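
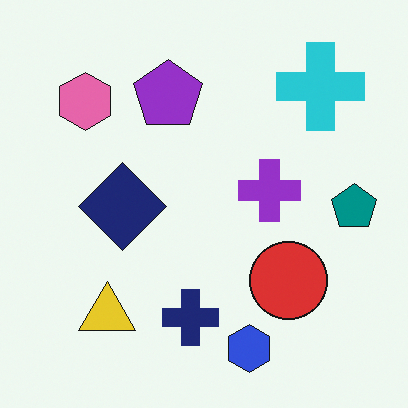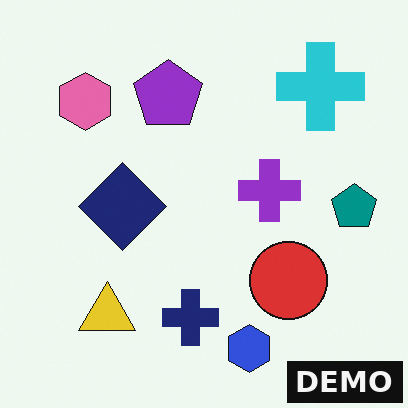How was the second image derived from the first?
This is the original image watermarked with the text "DEMO" in the lower-right corner.

A dark label reading "DEMO" appears in the lower-right corner.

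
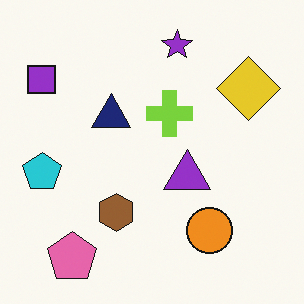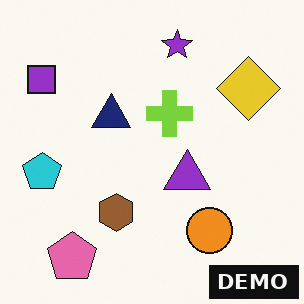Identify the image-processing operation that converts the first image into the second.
The image was watermarked with the text "DEMO" in the lower-right corner.

A dark label reading "DEMO" appears in the lower-right corner.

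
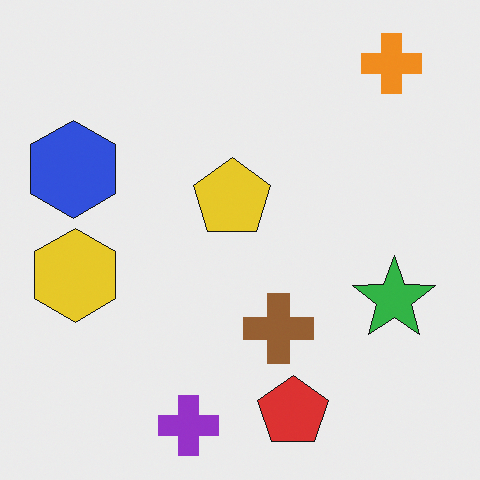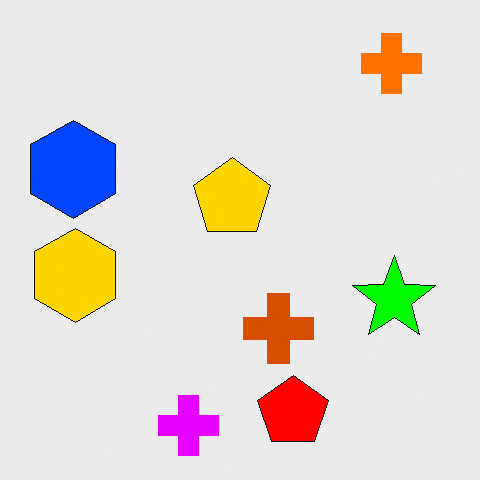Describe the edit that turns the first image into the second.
The image was made much more vivid (saturation change).

All colors are more vivid — a global saturation change.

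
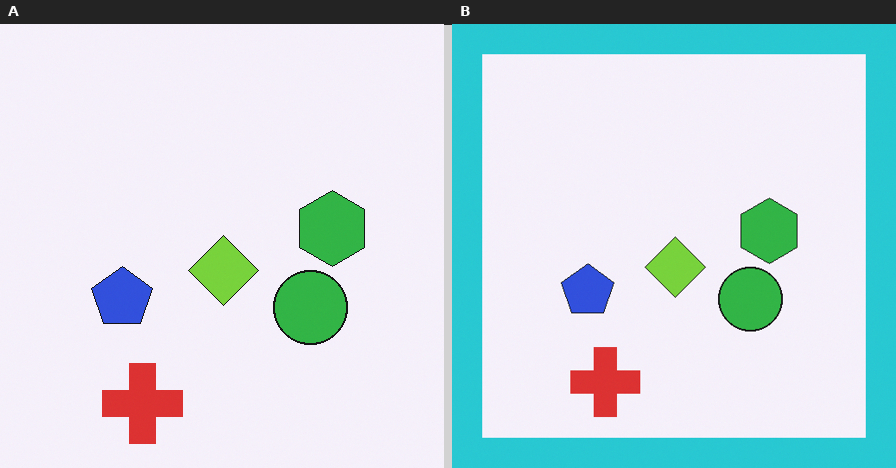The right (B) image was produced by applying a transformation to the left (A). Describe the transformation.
It was framed with a cyan border.

A solid cyan frame runs around the edge of the right (B) image, with the content slightly shrunk inside it.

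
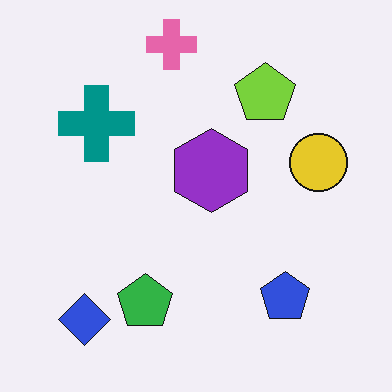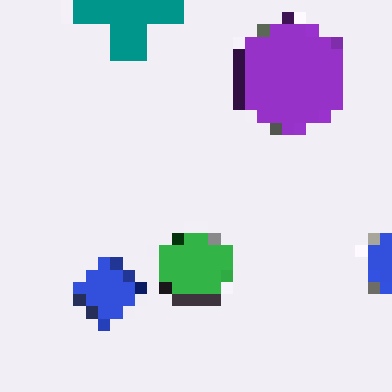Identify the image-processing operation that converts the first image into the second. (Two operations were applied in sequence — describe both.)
The image was cropped to a modestly smaller region and rescaled, then coarsely pixelated.

The visible shapes are larger and the field of view is narrower; shapes near the original edges may be partly or wholly outside the frame — a crop-and-rescale. Shapes are reduced to large square blocks; fine edges and outlines are lost — a downscale-then-upscale (mosaic) effect.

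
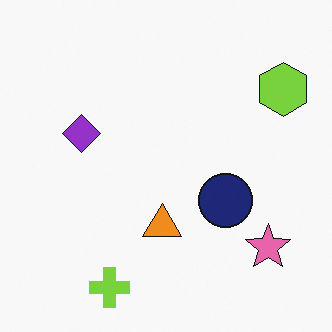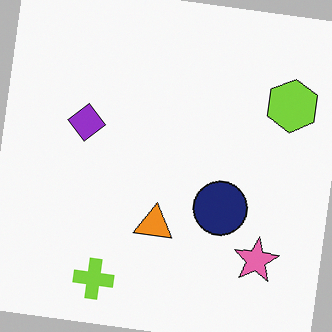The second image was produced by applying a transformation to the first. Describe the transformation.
This is the original image rotated clockwise by a few degrees.

Every shape is tilted by the same angle and the image corners show triangular fill wedges — a whole-image rotation by a non-right angle.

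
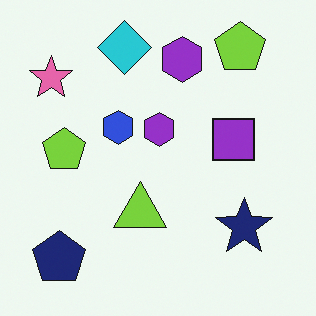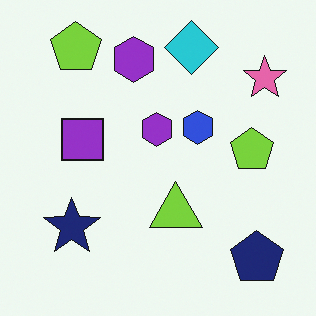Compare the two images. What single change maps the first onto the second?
It was flipped horizontally (left ↔ right).

The pink star is in the top-left of the first image and the top-right of the second — shapes on opposite sides of the vertical midline have swapped in a mirror flip.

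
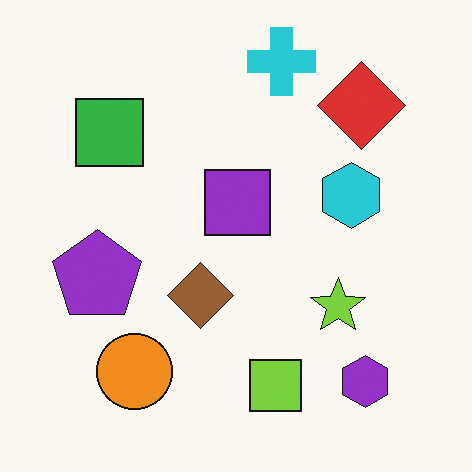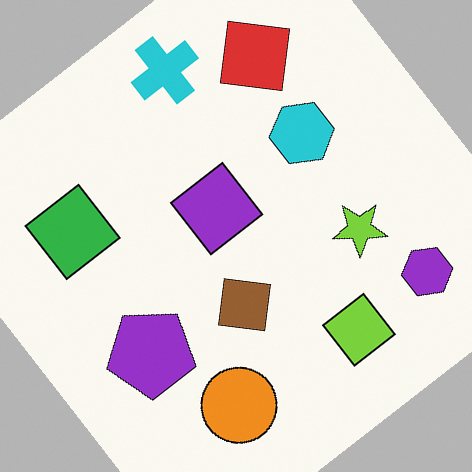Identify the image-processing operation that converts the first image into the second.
The second image is the first rotated counter-clockwise by a large amount — several tens of degrees.

Every shape is tilted by the same angle and the image corners show triangular fill wedges — a whole-image rotation by a non-right angle.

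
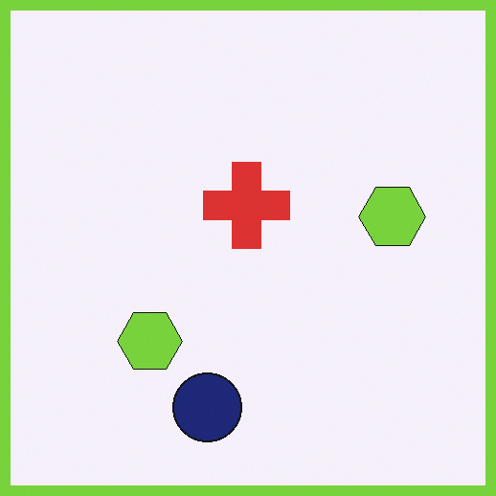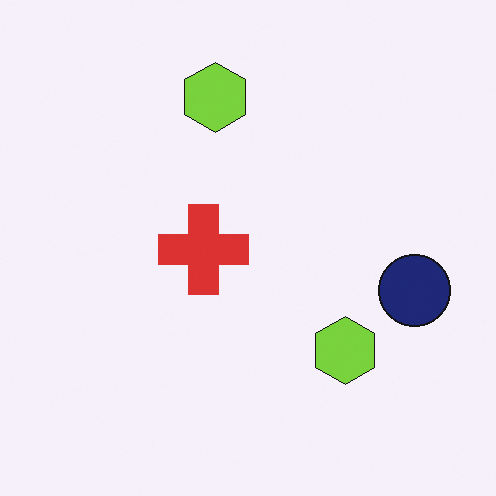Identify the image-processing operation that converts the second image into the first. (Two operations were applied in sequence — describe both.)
The first image is the second rotated 90° clockwise, then framed with a lime border.

The navy circle sits in the right of the second image and the bottom of the first — consistent with a whole-image 90° clockwise rotation. A solid lime frame runs around the edge of the first image, with the content slightly shrunk inside it.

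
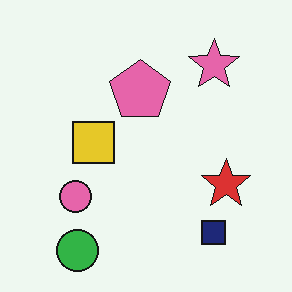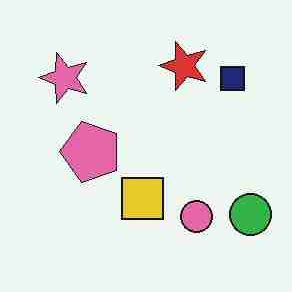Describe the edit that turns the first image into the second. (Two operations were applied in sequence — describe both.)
It was heavily JPEG-compressed with obvious blocking artifacts, then rotated 90° counter-clockwise.

Blocky 8×8 compression artifacts appear around shape edges and the flat background shows ringing — characteristic JPEG degradation. The green circle sits in the bottom-left of the first image and the bottom-right of the second — consistent with a whole-image 90° counter-clockwise rotation.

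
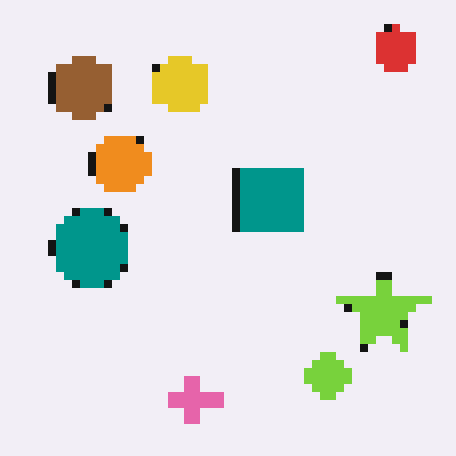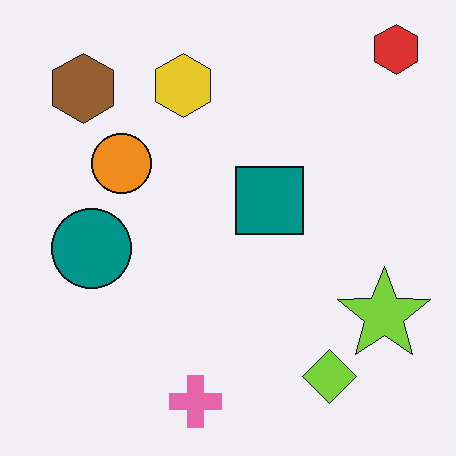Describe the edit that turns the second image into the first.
The image was pixelated into visible square blocks.

Shapes are reduced to large square blocks; fine edges and outlines are lost — a downscale-then-upscale (mosaic) effect.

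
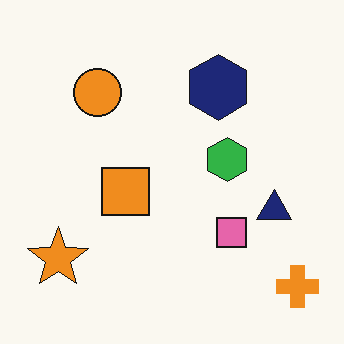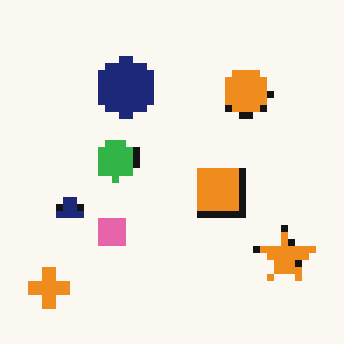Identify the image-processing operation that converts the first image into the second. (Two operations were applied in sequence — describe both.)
The second image is the first flipped horizontally (left ↔ right), then pixelated into visible square blocks.

The orange cross is in the bottom-right of the first image and the bottom-left of the second — shapes on opposite sides of the vertical midline have swapped in a mirror flip. Shapes are reduced to large square blocks; fine edges and outlines are lost — a downscale-then-upscale (mosaic) effect.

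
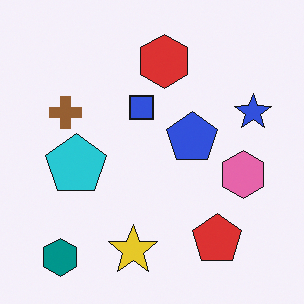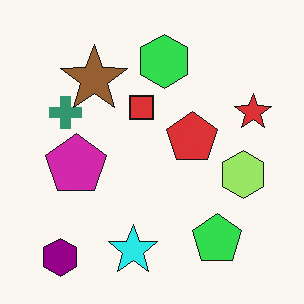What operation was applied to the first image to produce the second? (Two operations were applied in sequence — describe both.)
This is the original image hue-shifted noticeably, then overlaid with an additional brown star.

Every shape's color has rotated by the same amount around the hue wheel — a uniform hue shift. A brown star appears in the second image that is absent from the first.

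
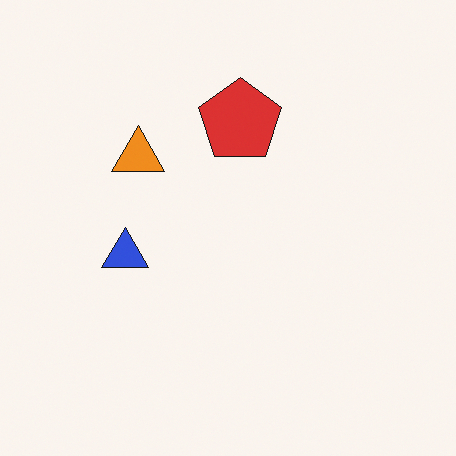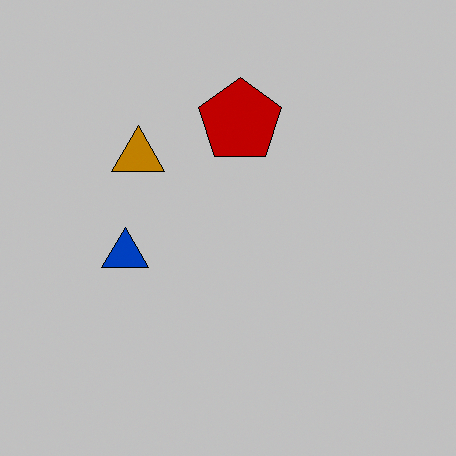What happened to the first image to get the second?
The transformation is: aggressively posterized.

Each flat color has snapped to a coarser quantized level — most visibly, the near-white background has dropped to a flat grey.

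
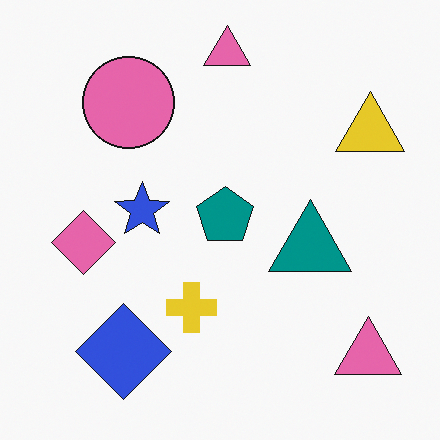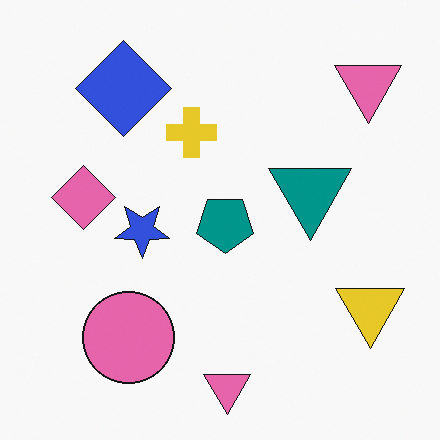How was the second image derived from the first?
The transformation is: flipped vertically (top ↔ bottom).

The blue diamond is in the bottom-left of the first image and the top-left of the second — shapes on opposite sides of the horizontal midline have swapped in a mirror flip.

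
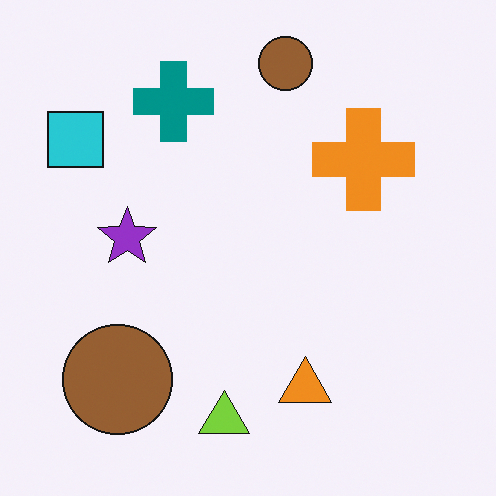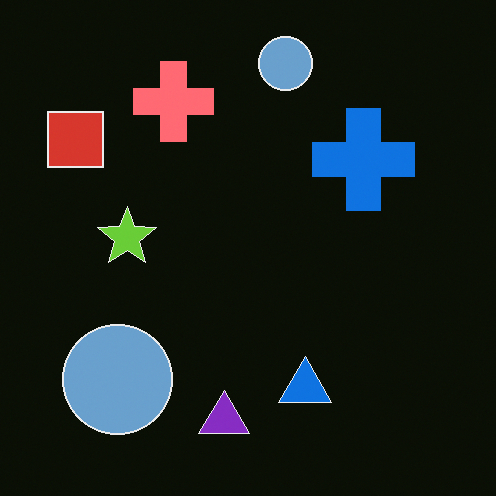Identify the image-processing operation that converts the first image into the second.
The second image is the first color-inverted (negative).

The light background has become dark and every shape's color is its complement — a photographic negative.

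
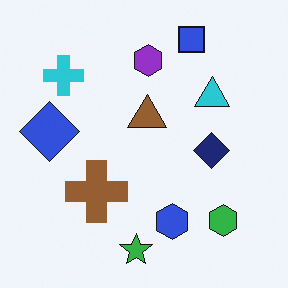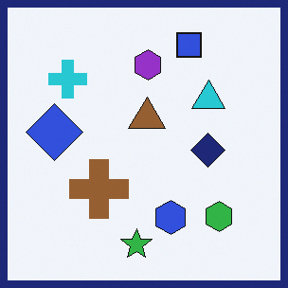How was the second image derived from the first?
Framed with a navy border.

A solid navy frame runs around the edge of the second image, with the content slightly shrunk inside it.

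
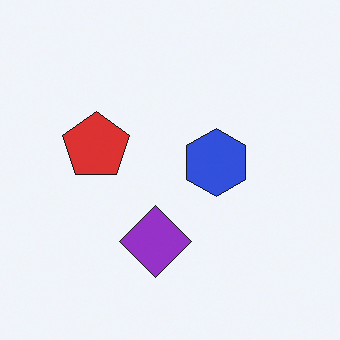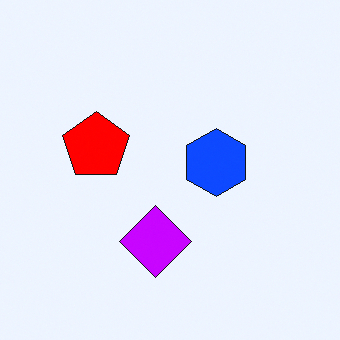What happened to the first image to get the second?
The transformation is: made much more vivid (saturation change).

All colors are more vivid — a global saturation change.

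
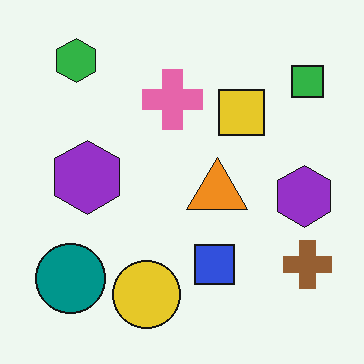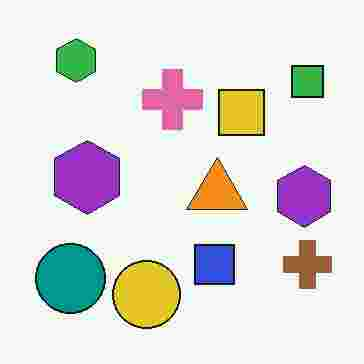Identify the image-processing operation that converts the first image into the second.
Degraded with heavy JPEG compression.

Blocky 8×8 compression artifacts appear around shape edges and the flat background shows ringing — characteristic JPEG degradation.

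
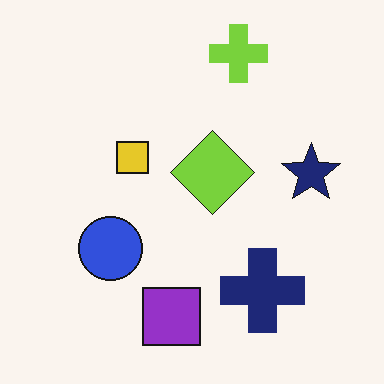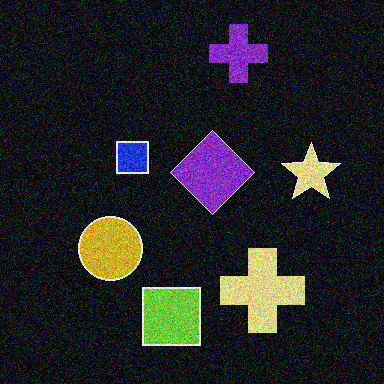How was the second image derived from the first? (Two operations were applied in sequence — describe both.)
This is the original image color-inverted (negative), then degraded with moderate additive noise.

The light background has become dark and every shape's color is its complement — a photographic negative. Random speckle covers the whole image, including the flat background.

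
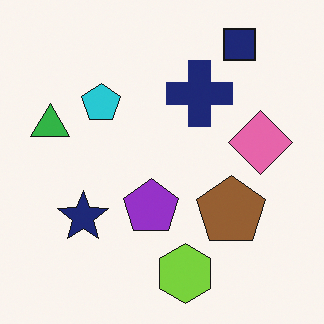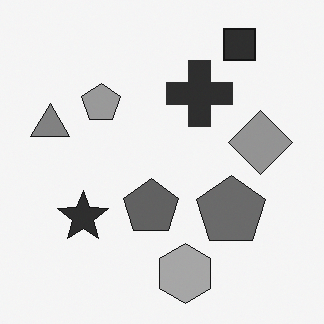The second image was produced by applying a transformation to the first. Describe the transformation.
This is the original image converted to grayscale.

All color is removed — every shape is now a shade of grey.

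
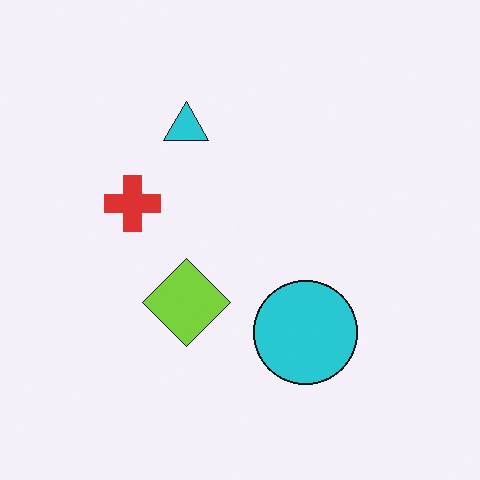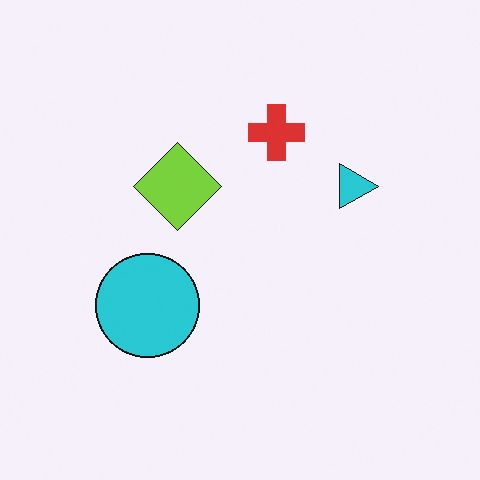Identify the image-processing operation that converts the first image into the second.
The transformation is: rotated 90° clockwise.

The cyan triangle sits in the top of the first image and the right of the second — consistent with a whole-image 90° clockwise rotation.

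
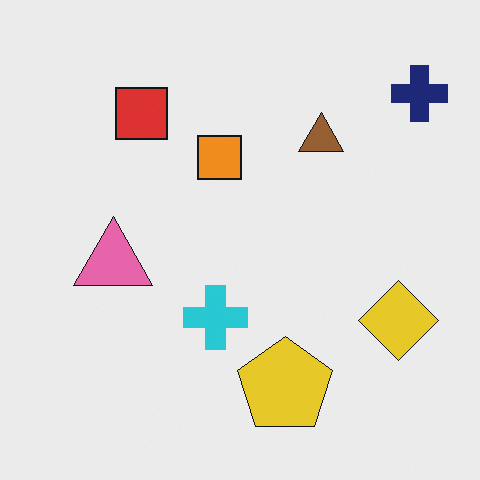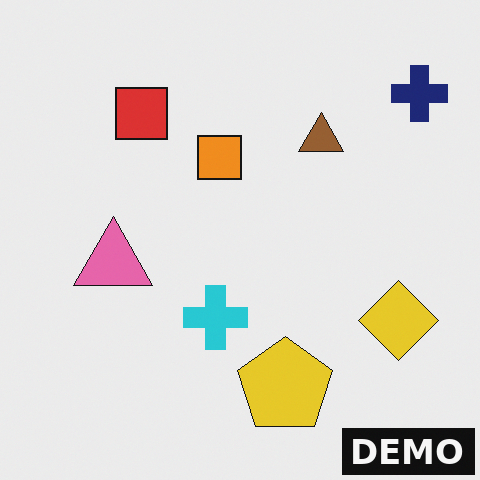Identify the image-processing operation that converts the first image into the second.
Watermarked with the text "DEMO" in the lower-right corner.

A dark label reading "DEMO" appears in the lower-right corner.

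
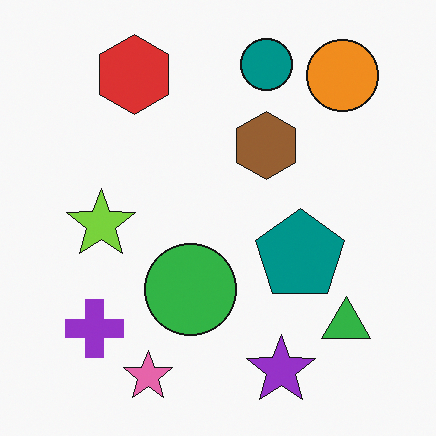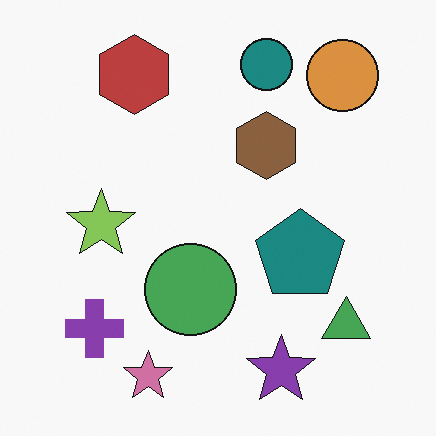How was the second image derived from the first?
It was slightly desaturated.

All colors are more muted and greyish — a global saturation change.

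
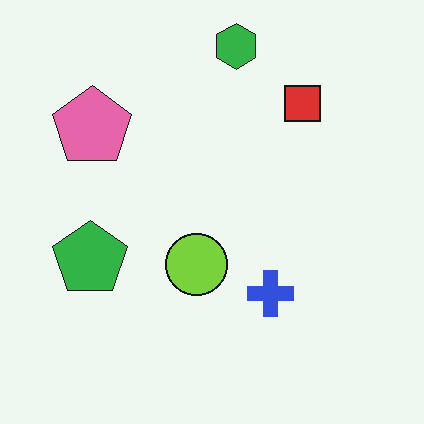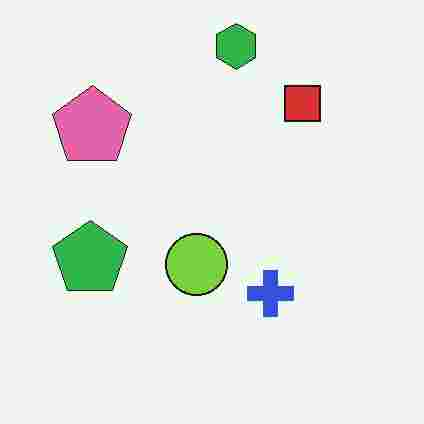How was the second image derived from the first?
The transformation is: heavily JPEG-compressed with obvious blocking artifacts.

Blocky 8×8 compression artifacts appear around shape edges and the flat background shows ringing — characteristic JPEG degradation.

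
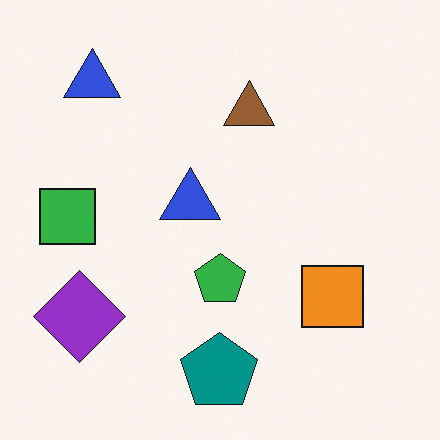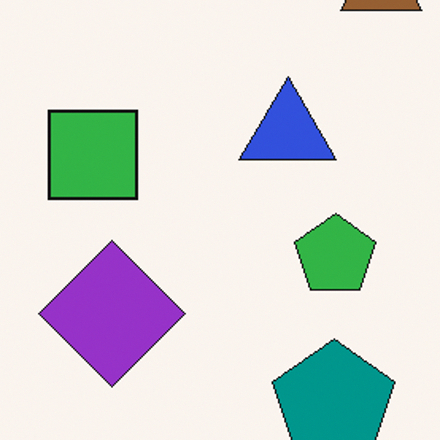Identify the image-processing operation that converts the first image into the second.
The transformation is: cropped to a modestly smaller region and rescaled.

The visible shapes are larger and the field of view is narrower; shapes near the original edges may be partly or wholly outside the frame — a crop-and-rescale.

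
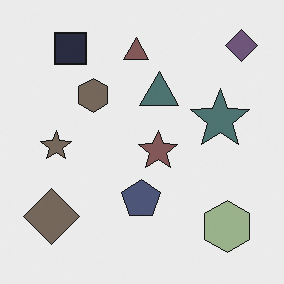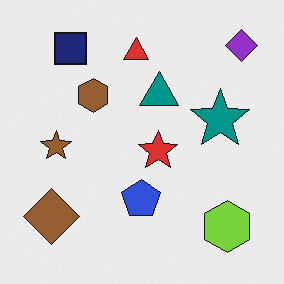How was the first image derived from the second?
The first image is the second made much more muted (saturation change).

All colors are more muted and greyish — a global saturation change.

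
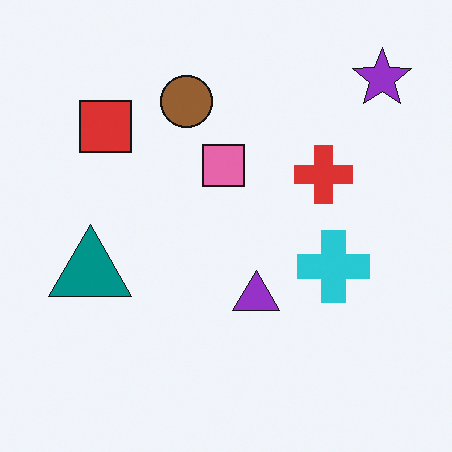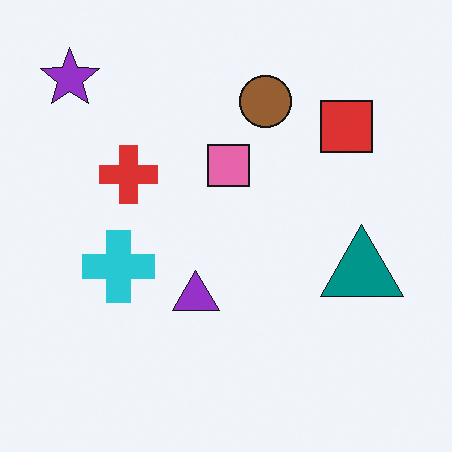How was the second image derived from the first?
The image was flipped horizontally (left ↔ right).

The purple star is in the top-right of the first image and the top-left of the second — shapes on opposite sides of the vertical midline have swapped in a mirror flip.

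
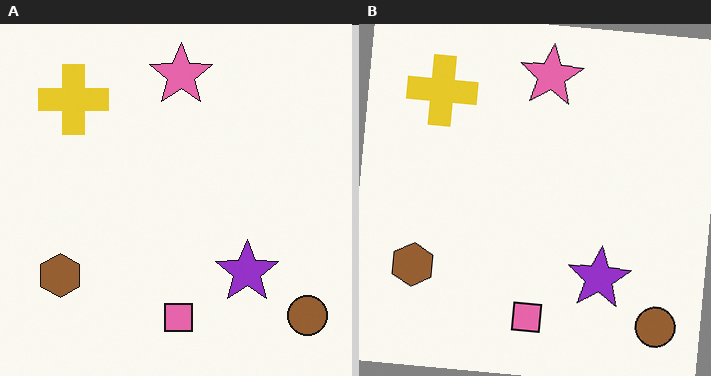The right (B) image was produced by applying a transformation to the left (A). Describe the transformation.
It was rotated clockwise by a small amount.

Every shape is tilted by the same angle and the image corners show triangular fill wedges — a whole-image rotation by a non-right angle.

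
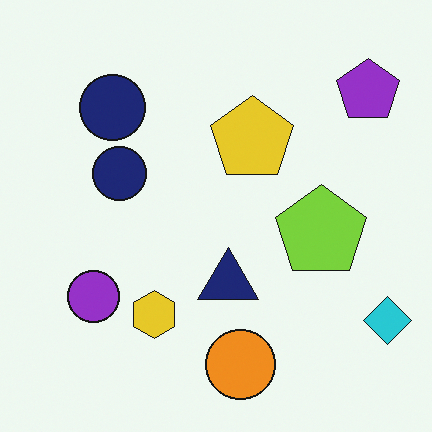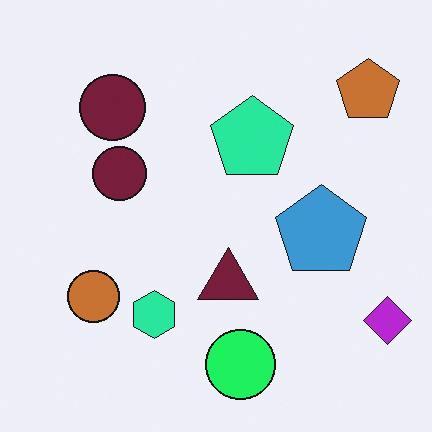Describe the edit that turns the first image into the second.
It was hue-shifted by a moderate amount.

Every shape's color has rotated by the same amount around the hue wheel — a uniform hue shift.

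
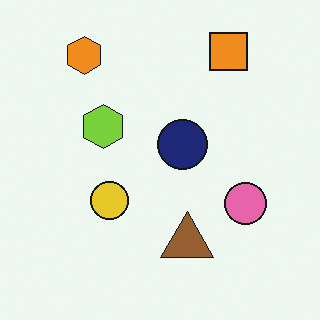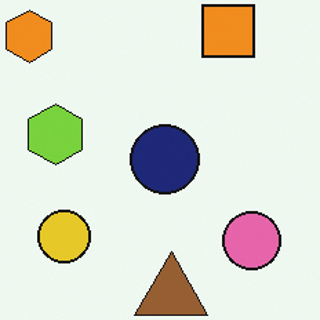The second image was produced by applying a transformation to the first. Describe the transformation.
The image was cropped slightly and scaled back up.

The visible shapes are larger and the field of view is narrower; shapes near the original edges may be partly or wholly outside the frame — a crop-and-rescale.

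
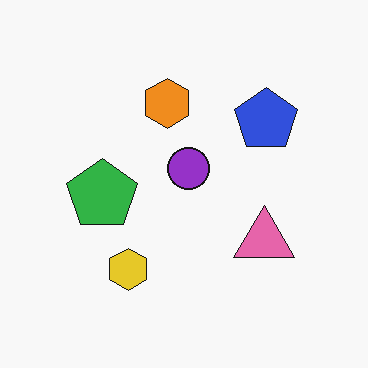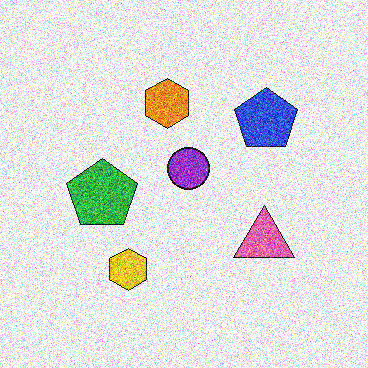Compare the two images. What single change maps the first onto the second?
The transformation is: degraded with heavy additive noise.

Random speckle covers the whole image, including the flat background.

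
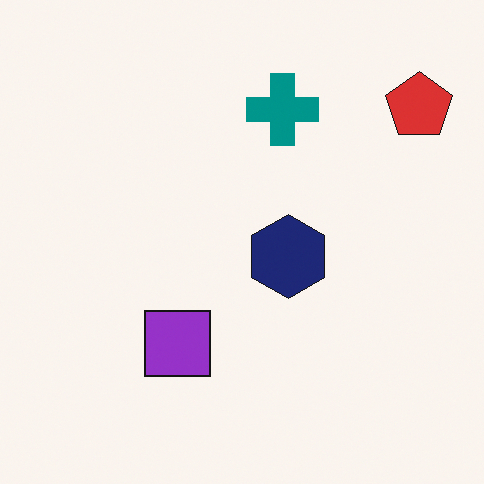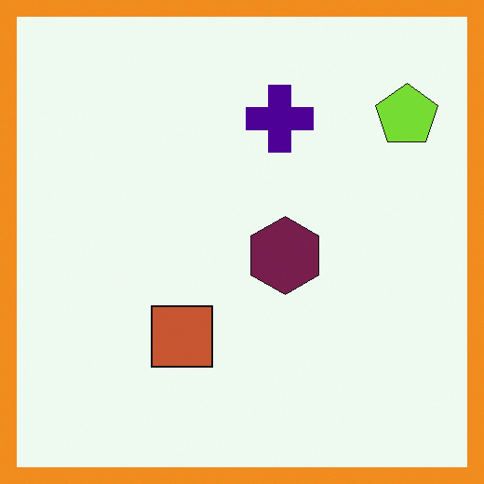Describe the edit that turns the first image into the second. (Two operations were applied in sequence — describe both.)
The second image is the first hue-shifted through roughly a third of the color wheel, then framed with a orange border.

Every shape's color has rotated by the same amount around the hue wheel — a uniform hue shift. A solid orange frame runs around the edge of the second image, with the content slightly shrunk inside it.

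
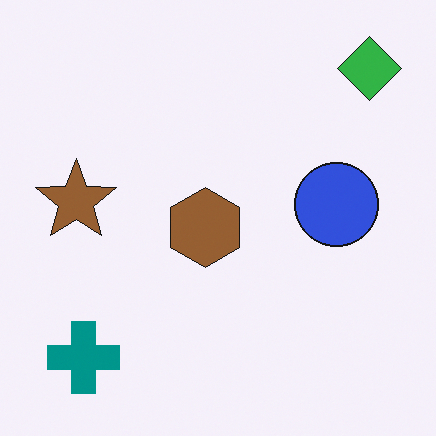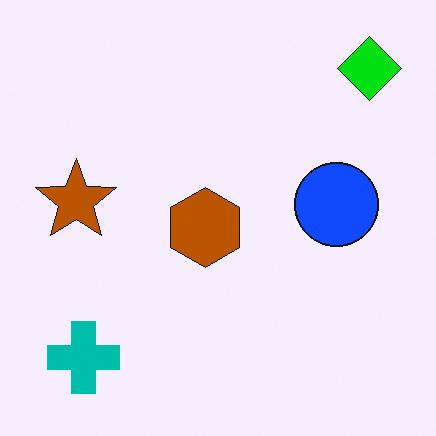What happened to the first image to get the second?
The transformation is: made much more vivid (saturation change).

All colors are more vivid — a global saturation change.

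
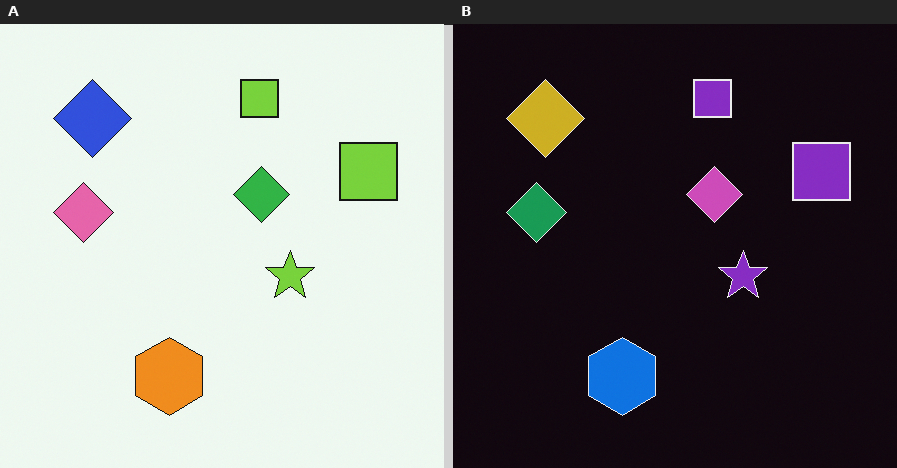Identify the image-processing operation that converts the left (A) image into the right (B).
It was color-inverted (negative).

The light background has become dark and every shape's color is its complement — a photographic negative.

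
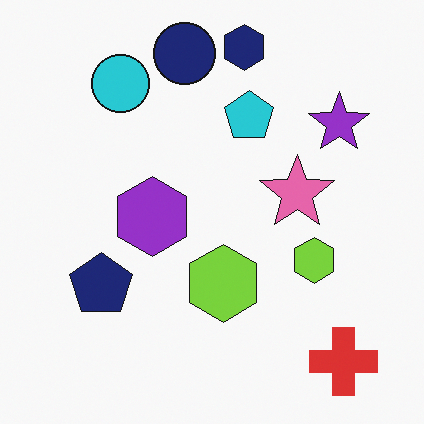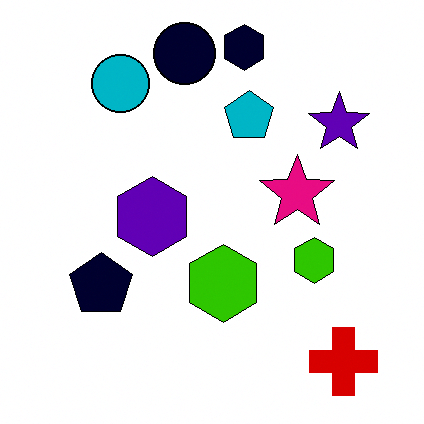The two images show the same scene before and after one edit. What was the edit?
The image was boosted in contrast.

Tones are pushed away from mid-grey across the whole image — a global contrast change.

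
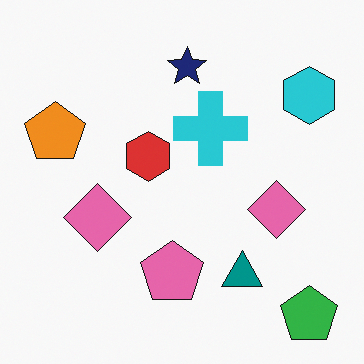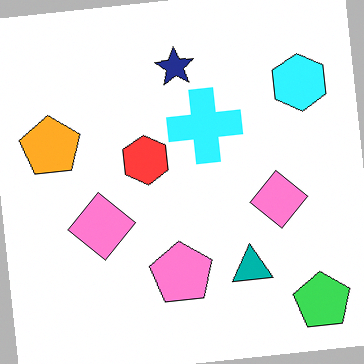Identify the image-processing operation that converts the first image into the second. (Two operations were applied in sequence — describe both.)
Brightened a little, then rotated counter-clockwise by a slight angle.

Every pixel — background and shapes alike — is uniformly brightened. Every shape is tilted by the same angle and the image corners show triangular fill wedges — a whole-image rotation by a non-right angle.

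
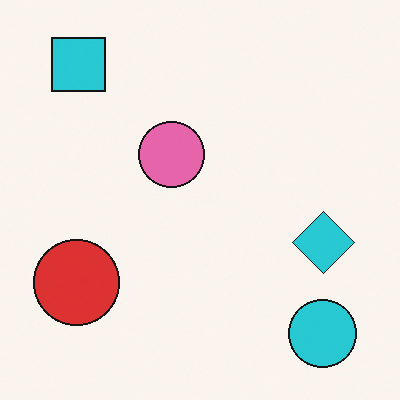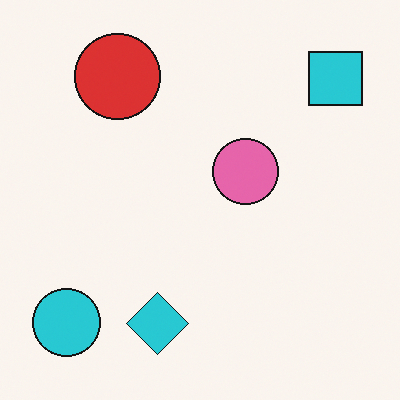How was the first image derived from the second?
The transformation is: rotated 90° counter-clockwise.

The cyan square sits in the top-right of the second image and the top-left of the first — consistent with a whole-image 90° counter-clockwise rotation.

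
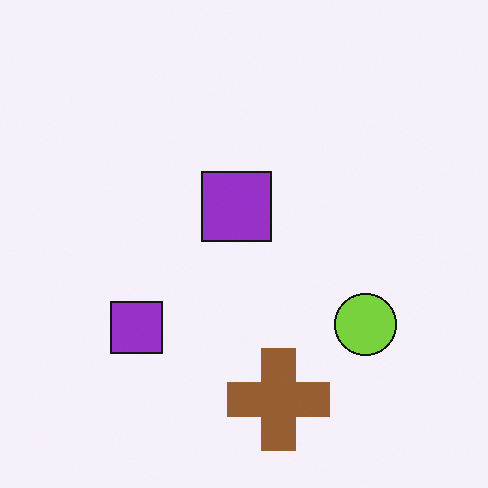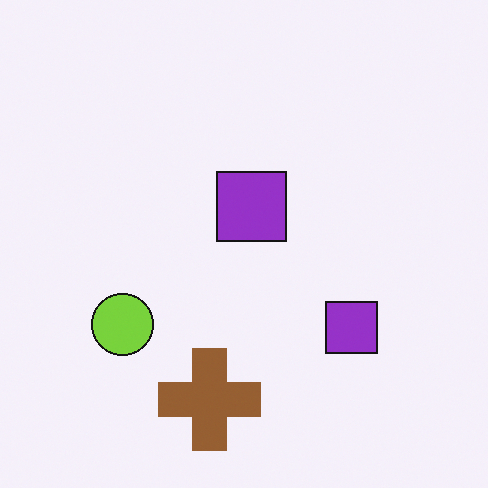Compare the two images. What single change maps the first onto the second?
It was flipped horizontally (left ↔ right).

The lime circle is in the right of the first image and the left of the second — shapes on opposite sides of the vertical midline have swapped in a mirror flip.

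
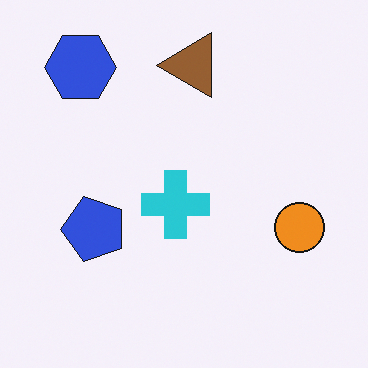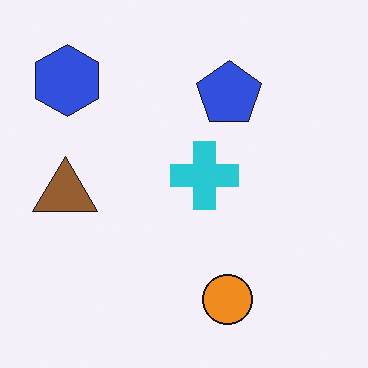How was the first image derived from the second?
The image was transposed (reflected across the top-left ↔ bottom-right diagonal).

Shapes have swapped their row and column positions — what was in the top-right is now in the bottom-left — a diagonal reflection.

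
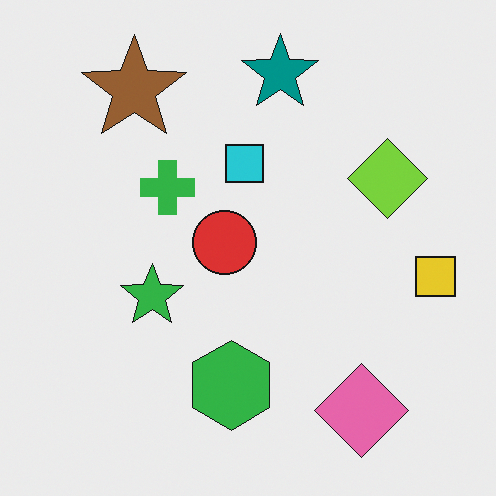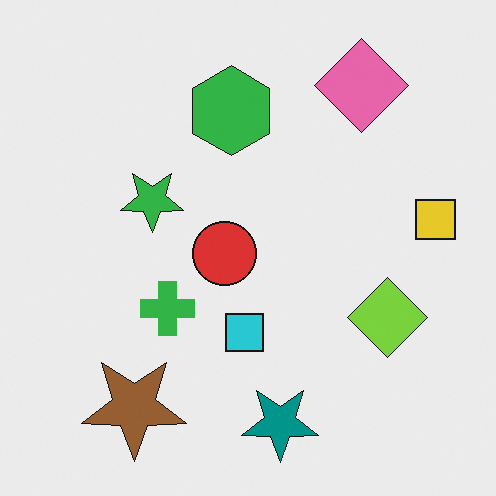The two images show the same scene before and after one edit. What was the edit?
It was flipped vertically (top ↔ bottom).

The teal star is in the top of the first image and the bottom of the second — shapes on opposite sides of the horizontal midline have swapped in a mirror flip.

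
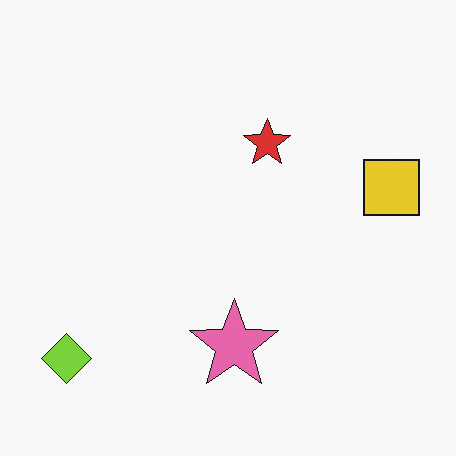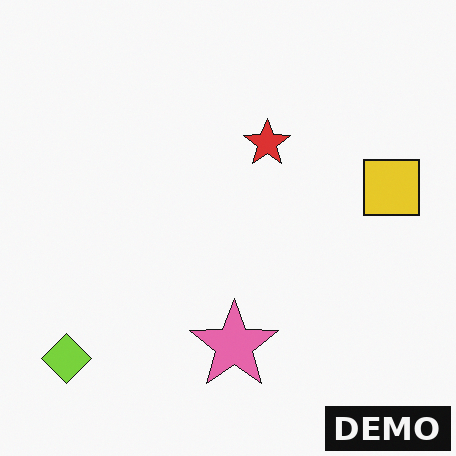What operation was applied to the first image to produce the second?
It was watermarked with the text "DEMO" in the lower-right corner.

A dark label reading "DEMO" appears in the lower-right corner.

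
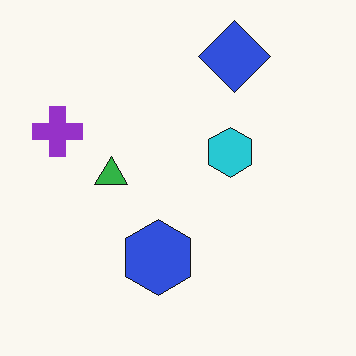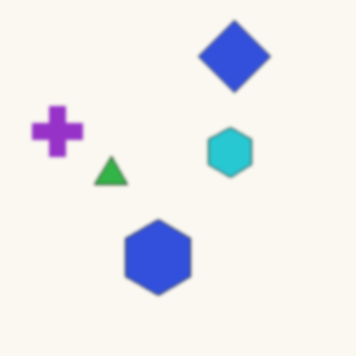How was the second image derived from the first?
The second image is the first slightly softened.

Shape edges and outlines are uniformly softened across the whole image.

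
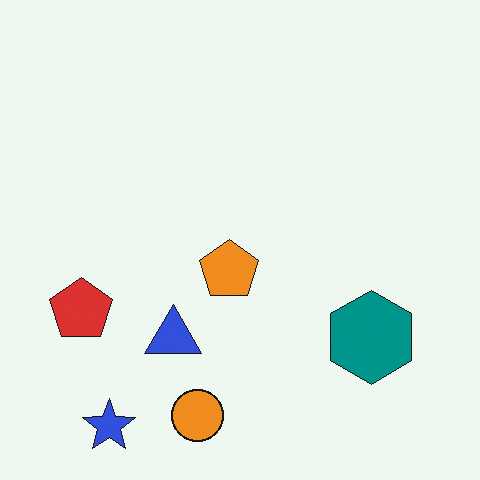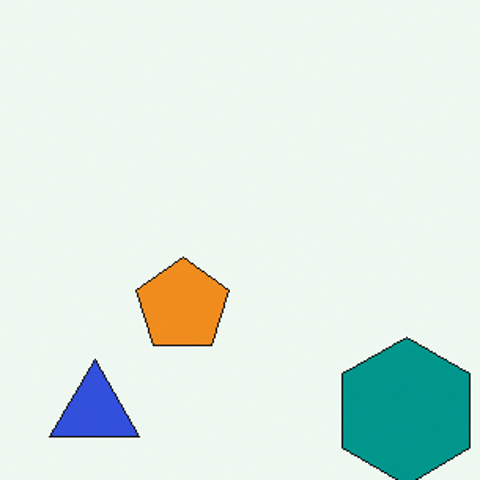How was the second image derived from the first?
Cropped slightly and scaled back up.

The visible shapes are larger and the field of view is narrower; shapes near the original edges may be partly or wholly outside the frame — a crop-and-rescale.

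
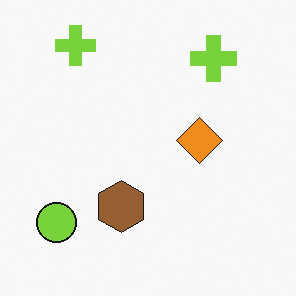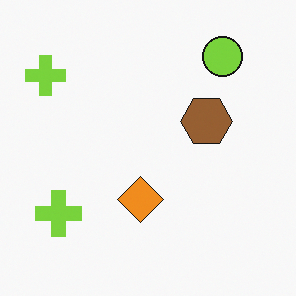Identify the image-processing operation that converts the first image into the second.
The image was transposed (reflected across the top-left ↔ bottom-right diagonal).

Shapes have swapped their row and column positions — what was in the top-right is now in the bottom-left — a diagonal reflection.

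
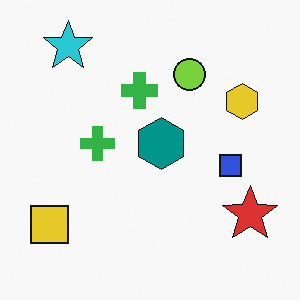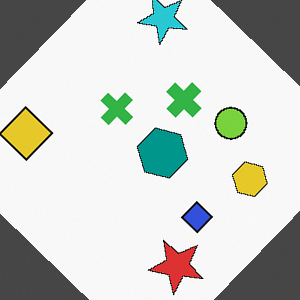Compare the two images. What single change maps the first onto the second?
The transformation is: rotated clockwise by a large amount — several tens of degrees.

Every shape is tilted by the same angle and the image corners show triangular fill wedges — a whole-image rotation by a non-right angle.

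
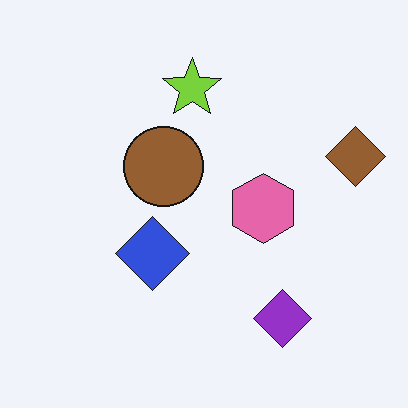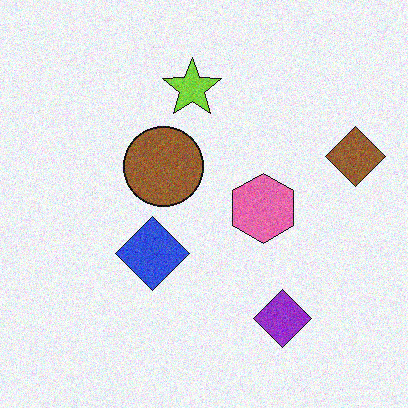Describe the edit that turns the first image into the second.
The second image is the first degraded with moderate additive noise.

Random speckle covers the whole image, including the flat background.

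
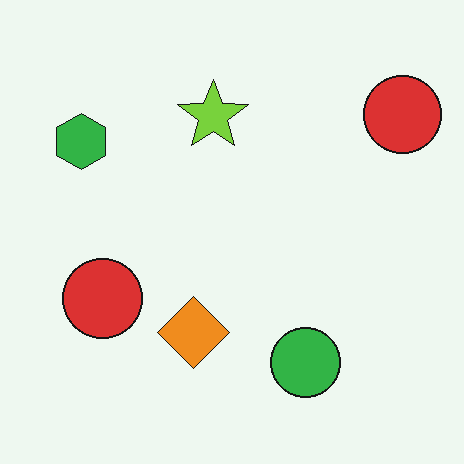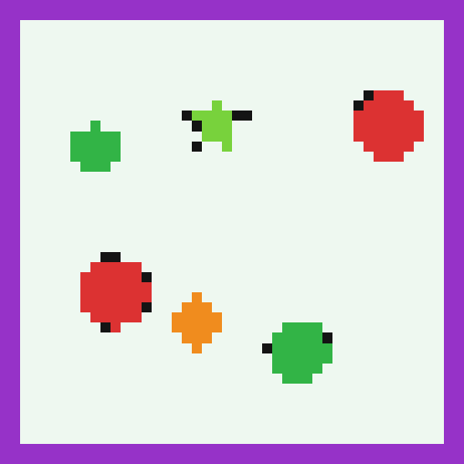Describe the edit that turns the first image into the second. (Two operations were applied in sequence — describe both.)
This is the original image coarsely pixelated, then framed with a purple border.

Shapes are reduced to large square blocks; fine edges and outlines are lost — a downscale-then-upscale (mosaic) effect. A solid purple frame runs around the edge of the second image, with the content slightly shrunk inside it.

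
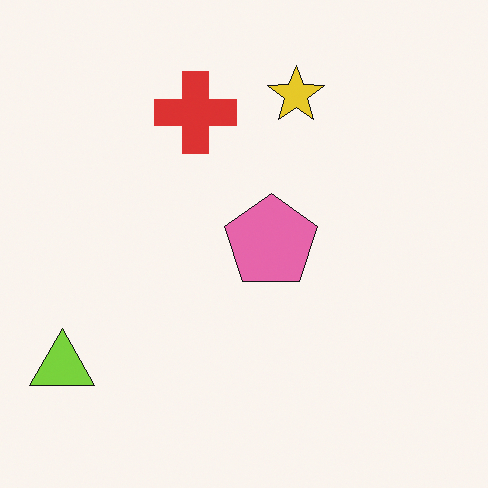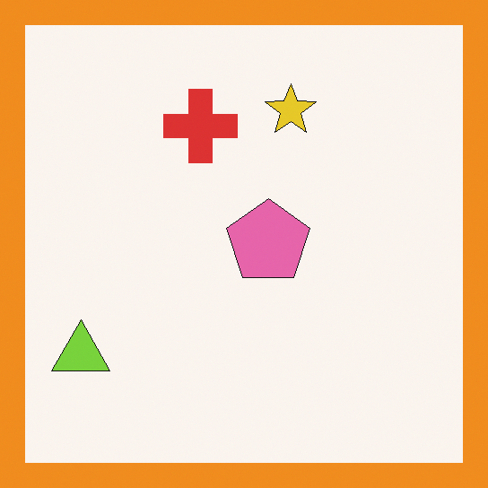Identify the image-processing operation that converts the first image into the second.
The transformation is: framed with a orange border.

A solid orange frame runs around the edge of the second image, with the content slightly shrunk inside it.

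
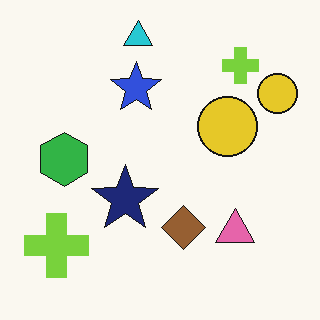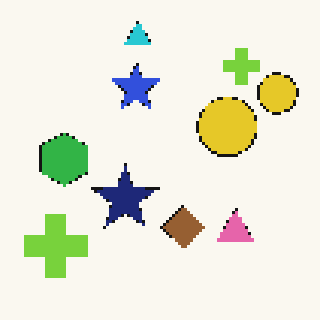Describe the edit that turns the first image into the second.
The transformation is: mildly pixelated.

Shapes are reduced to large square blocks; fine edges and outlines are lost — a downscale-then-upscale (mosaic) effect.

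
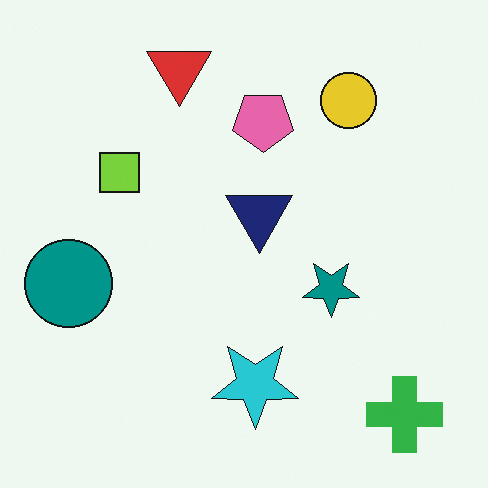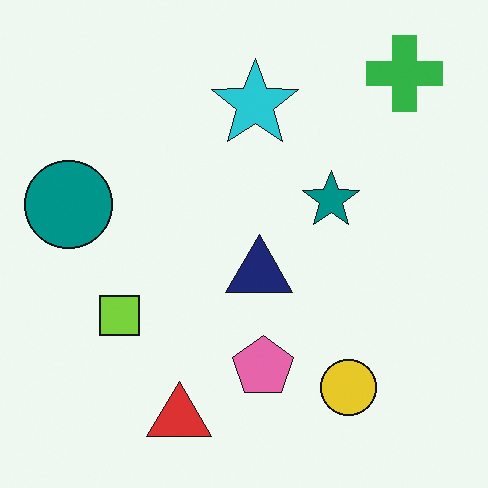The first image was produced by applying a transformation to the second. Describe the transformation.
Flipped vertically (top ↔ bottom).

The red triangle is in the bottom of the second image and the top of the first — shapes on opposite sides of the horizontal midline have swapped in a mirror flip.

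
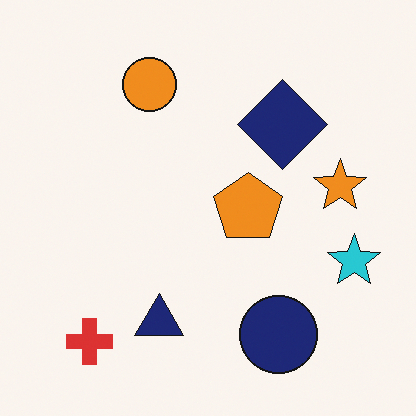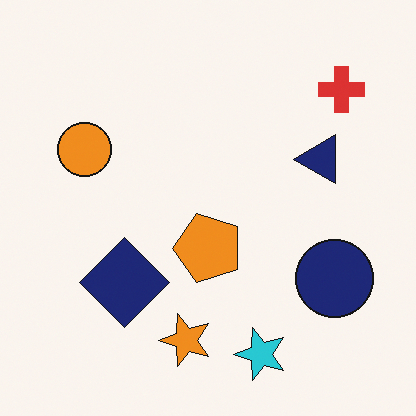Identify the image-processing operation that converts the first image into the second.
Transposed (reflected across the top-left ↔ bottom-right diagonal).

Shapes have swapped their row and column positions — what was in the top-right is now in the bottom-left — a diagonal reflection.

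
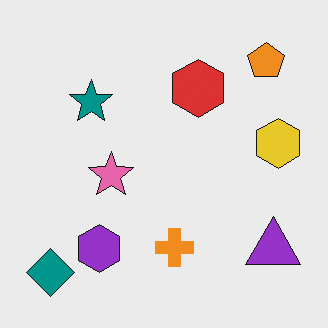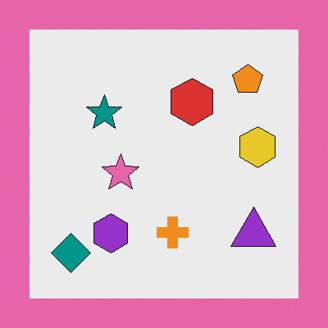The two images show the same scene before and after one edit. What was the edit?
It was framed with a pink border.

A solid pink frame runs around the edge of the second image, with the content slightly shrunk inside it.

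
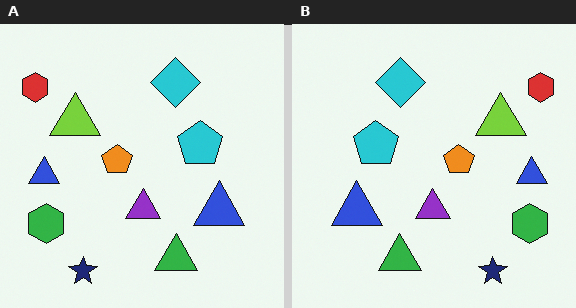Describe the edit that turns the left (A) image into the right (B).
It was flipped horizontally (left ↔ right).

The red hexagon is in the top-left of the left (A) image and the top-right of the right (B) — shapes on opposite sides of the vertical midline have swapped in a mirror flip.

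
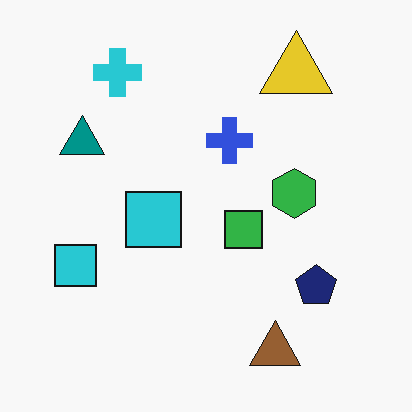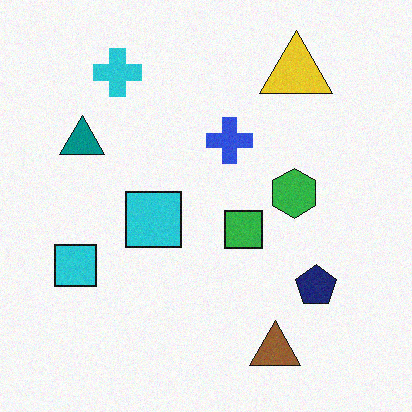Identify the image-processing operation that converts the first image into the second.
The transformation is: degraded with light additive noise.

Random speckle covers the whole image, including the flat background.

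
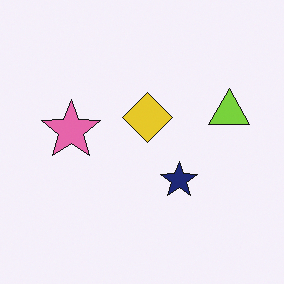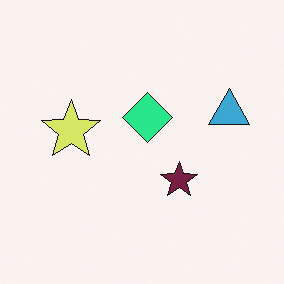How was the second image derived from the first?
This is the original image hue-shifted through roughly a third of the color wheel.

Every shape's color has rotated by the same amount around the hue wheel — a uniform hue shift.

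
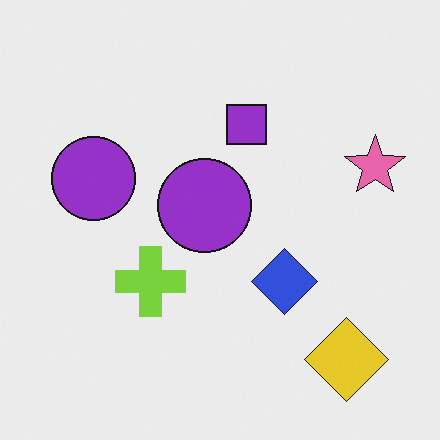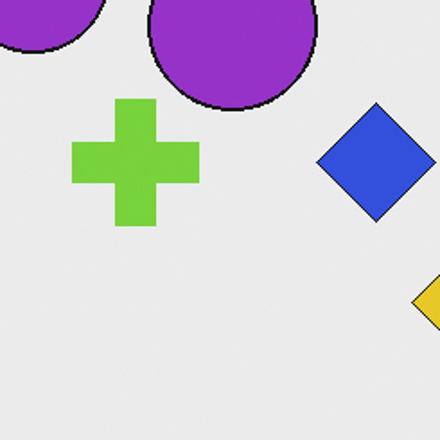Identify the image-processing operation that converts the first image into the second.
The image was cropped to a noticeably smaller region and rescaled.

The visible shapes are larger and the field of view is narrower; shapes near the original edges may be partly or wholly outside the frame — a crop-and-rescale.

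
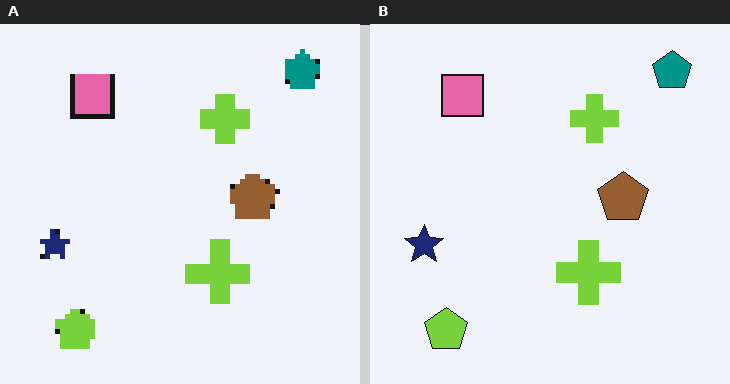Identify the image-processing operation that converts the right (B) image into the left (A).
The transformation is: mildly pixelated.

Shapes are reduced to large square blocks; fine edges and outlines are lost — a downscale-then-upscale (mosaic) effect.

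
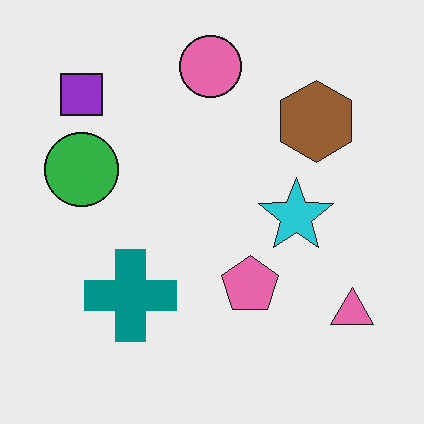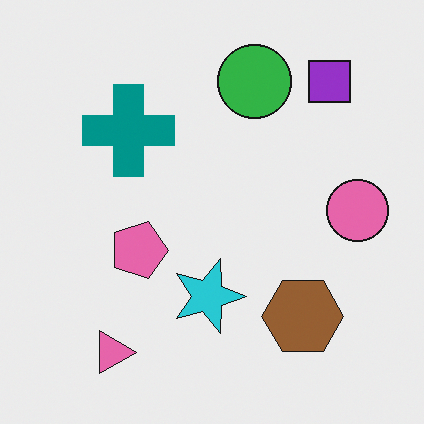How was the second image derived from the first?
It was rotated 90° clockwise.

The purple square sits in the top-left of the first image and the top-right of the second — consistent with a whole-image 90° clockwise rotation.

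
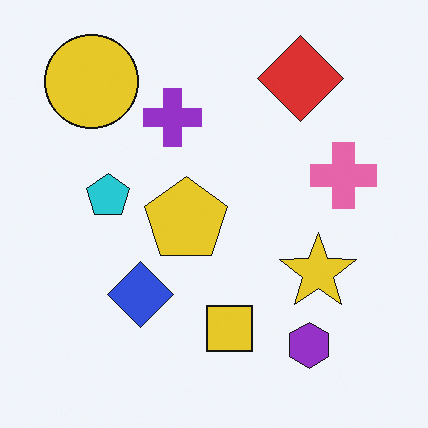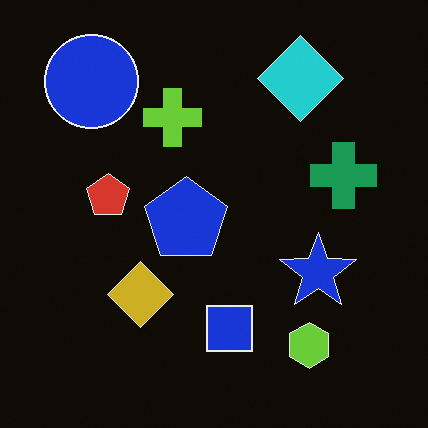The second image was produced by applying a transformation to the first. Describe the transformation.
This is the original image color-inverted (negative).

The light background has become dark and every shape's color is its complement — a photographic negative.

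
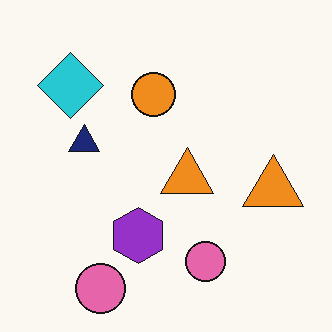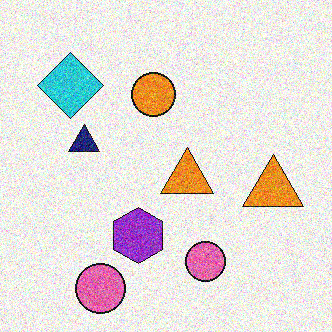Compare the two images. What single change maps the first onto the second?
The second image is the first degraded with strong gaussian noise.

Random speckle covers the whole image, including the flat background.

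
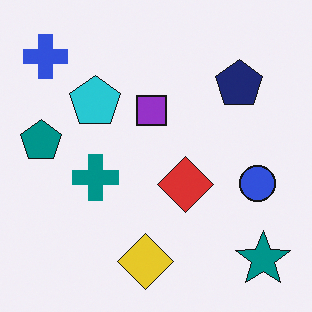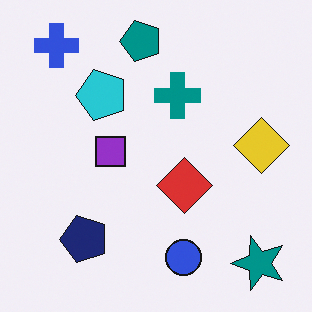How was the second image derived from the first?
It was transposed (reflected across the top-left ↔ bottom-right diagonal).

Shapes have swapped their row and column positions — what was in the top-right is now in the bottom-left — a diagonal reflection.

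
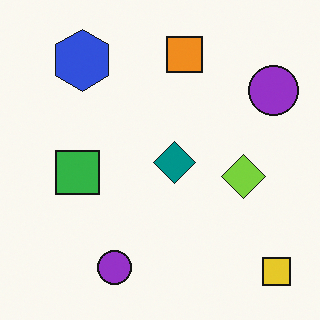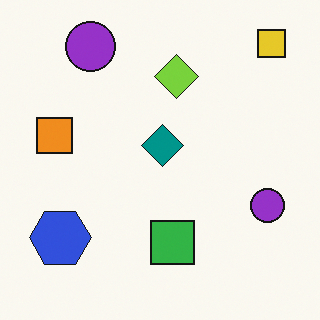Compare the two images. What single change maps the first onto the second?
This is the original image rotated 90° counter-clockwise.

The yellow square sits in the bottom-right of the first image and the top-right of the second — consistent with a whole-image 90° counter-clockwise rotation.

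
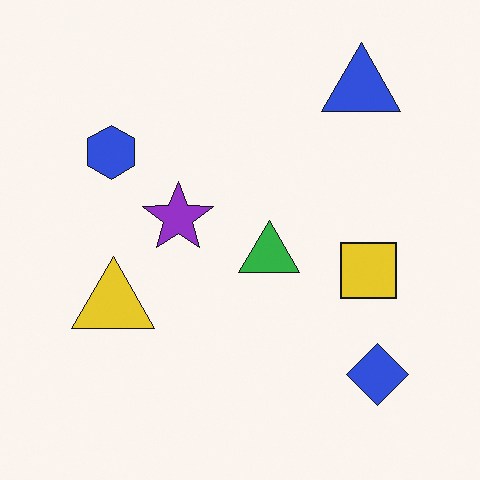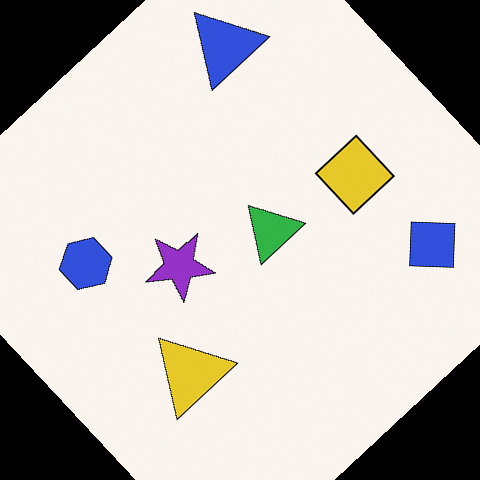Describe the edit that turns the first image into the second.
This is the original image rotated counter-clockwise by a large amount — several tens of degrees.

Every shape is tilted by the same angle and the image corners show triangular fill wedges — a whole-image rotation by a non-right angle.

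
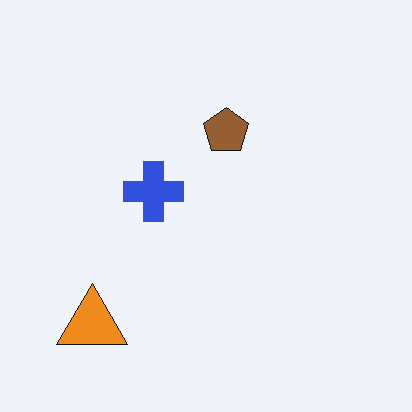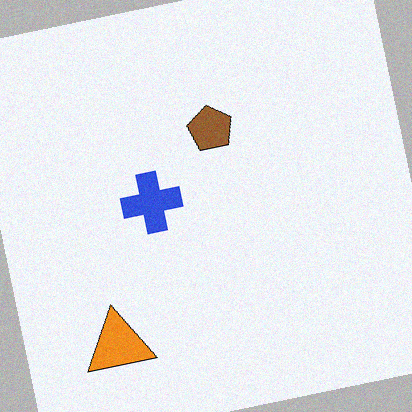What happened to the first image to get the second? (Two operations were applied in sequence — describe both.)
The transformation is: rotated counter-clockwise by a few degrees, then degraded with light additive noise.

Every shape is tilted by the same angle and the image corners show triangular fill wedges — a whole-image rotation by a non-right angle. Random speckle covers the whole image, including the flat background.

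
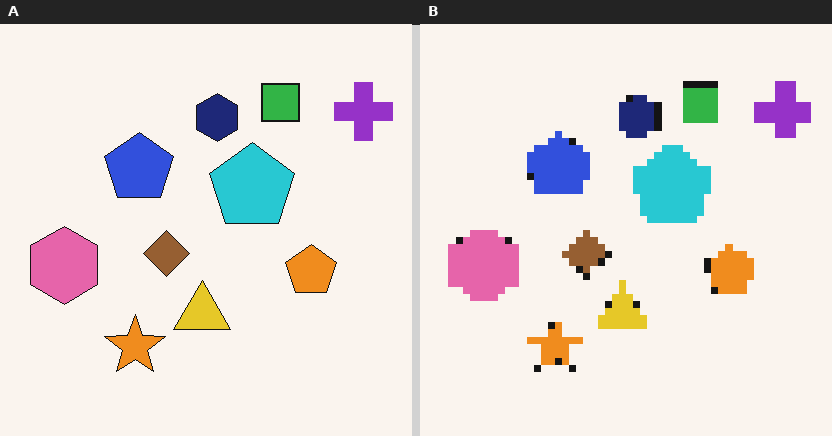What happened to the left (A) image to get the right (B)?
This is the original image moderately pixelated.

Shapes are reduced to large square blocks; fine edges and outlines are lost — a downscale-then-upscale (mosaic) effect.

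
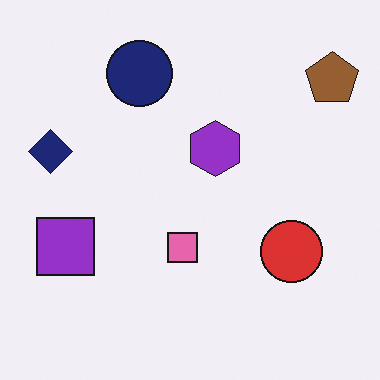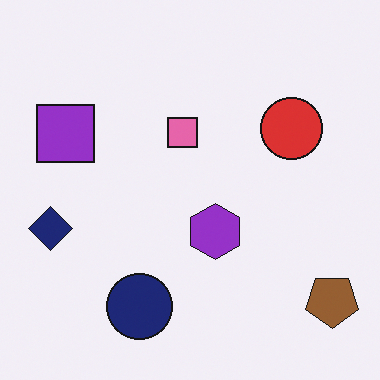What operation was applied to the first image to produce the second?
The image was flipped vertically (top ↔ bottom).

The navy circle is in the top of the first image and the bottom of the second — shapes on opposite sides of the horizontal midline have swapped in a mirror flip.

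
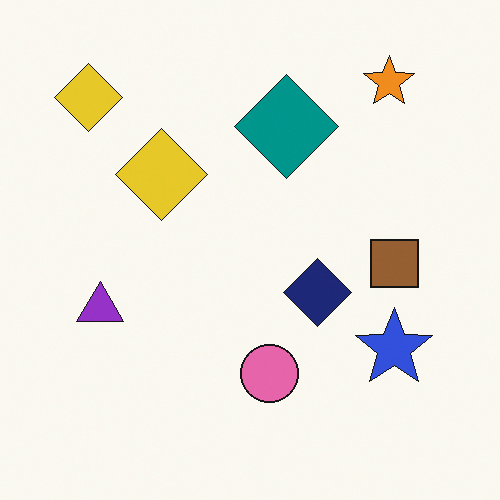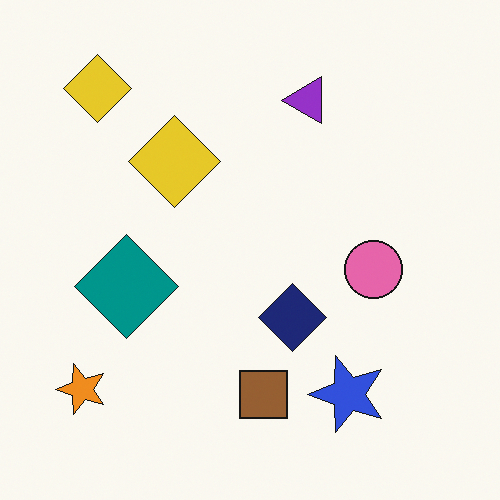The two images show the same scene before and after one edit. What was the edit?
Transposed (reflected across the top-left ↔ bottom-right diagonal).

Shapes have swapped their row and column positions — what was in the top-right is now in the bottom-left — a diagonal reflection.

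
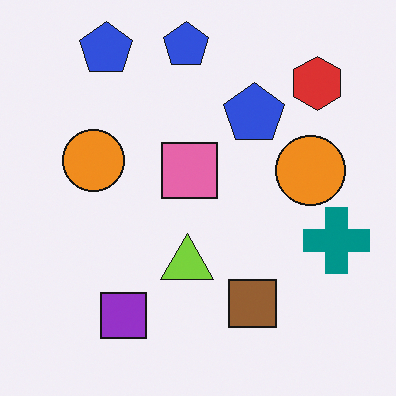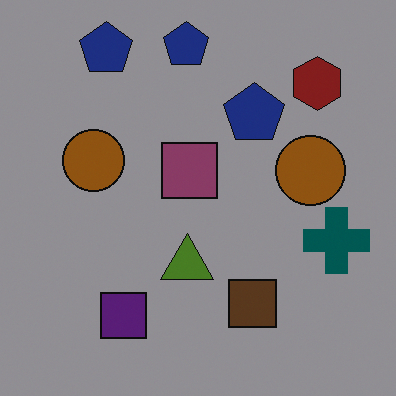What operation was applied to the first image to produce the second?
This is the original image noticeably darkened.

Every pixel — background and shapes alike — is uniformly darkened.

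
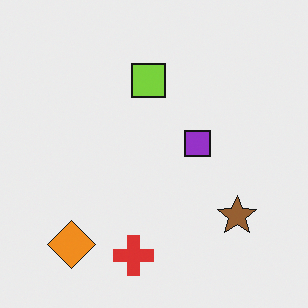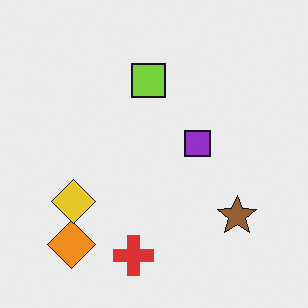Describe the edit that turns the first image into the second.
This is the original image overlaid with an additional yellow diamond.

A yellow diamond appears in the second image that is absent from the first.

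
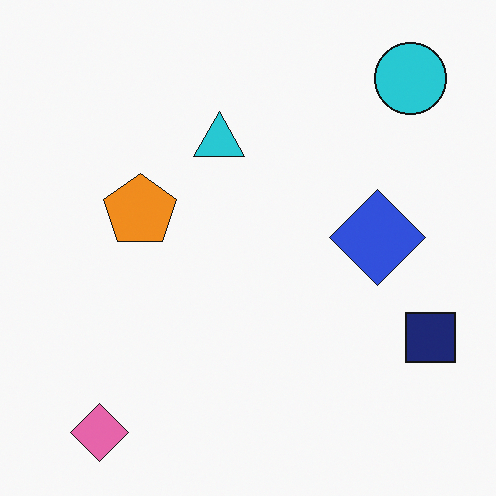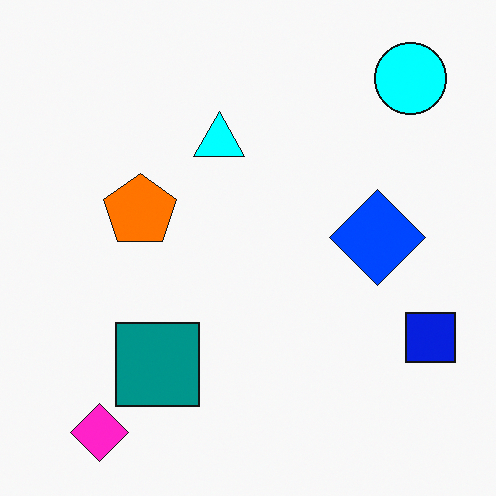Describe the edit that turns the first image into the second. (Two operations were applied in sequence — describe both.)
This is the original image made much more vivid (saturation change), then overlaid with an additional teal square.

All colors are more vivid — a global saturation change. A teal square appears in the second image that is absent from the first.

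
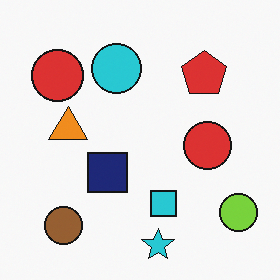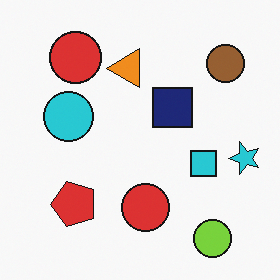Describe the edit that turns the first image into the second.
It was transposed (reflected across the top-left ↔ bottom-right diagonal).

Shapes have swapped their row and column positions — what was in the top-right is now in the bottom-left — a diagonal reflection.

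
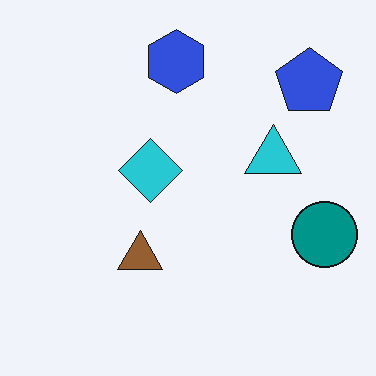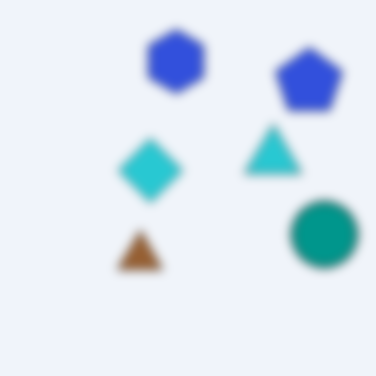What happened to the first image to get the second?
This is the original image strongly gaussian-blurred.

Shape edges and outlines are uniformly softened across the whole image.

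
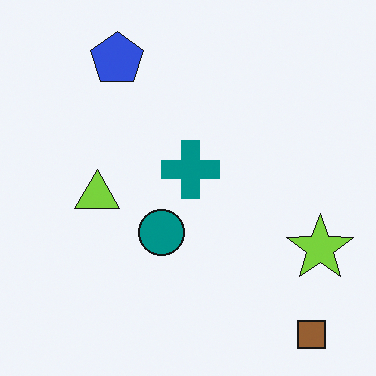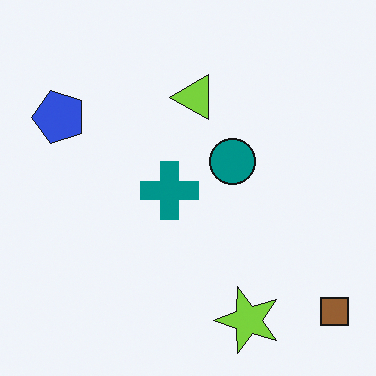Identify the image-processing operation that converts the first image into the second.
The image was transposed (reflected across the top-left ↔ bottom-right diagonal).

Shapes have swapped their row and column positions — what was in the top-right is now in the bottom-left — a diagonal reflection.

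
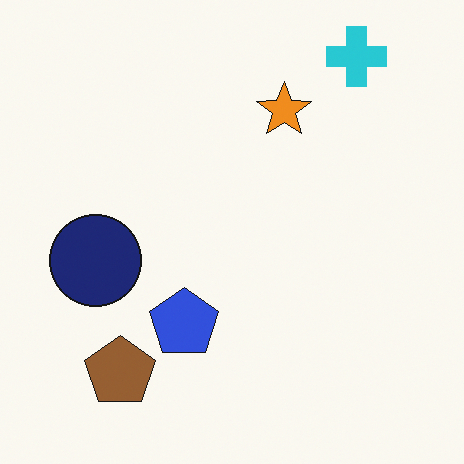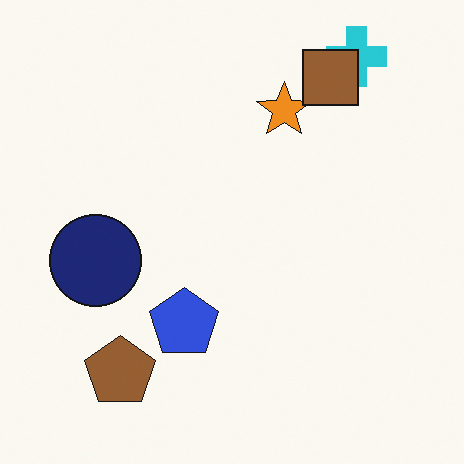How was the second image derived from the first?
It was overlaid with an additional brown square.

A brown square appears in the second image that is absent from the first.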